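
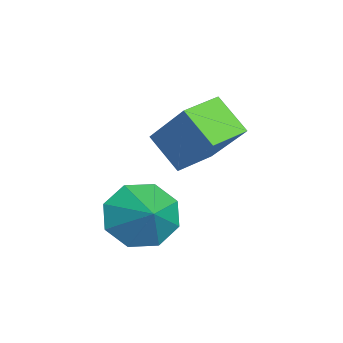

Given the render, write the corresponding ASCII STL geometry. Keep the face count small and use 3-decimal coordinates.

solid 
facet normal -0.800 -0.253 -0.544
outer loop
vertex 2.884 -0.668 0.873
vertex 2.23 -0.321 1.673
vertex 2.683 0.138 0.794
endloop
endfacet
facet normal 0.919 0.196 -0.343
outer loop
vertex 2.884 -0.668 0.873
vertex 2.683 0.138 0.794
vertex 3.31 0.021 2.407
endloop
endfacet
facet normal -0.799 -0.254 -0.545
outer loop
vertex 2.683 0.138 0.794
vertex 2.23 -0.321 1.673
vertex 2.216 0.675 1.229
endloop
endfacet
facet normal 0.653 0.730 -0.201
outer loop
vertex 2.683 0.138 0.794
vertex 2.216 0.675 1.229
vertex 3.31 0.021 2.407
endloop
endfacet
facet normal -0.800 -0.253 -0.543
outer loop
vertex 2.216 0.675 1.229
vertex 2.23 -0.321 1.673
vertex 1.758 0.629 1.925
endloop
endfacet
facet normal 0.285 0.926 0.249
outer loop
vertex 2.216 0.675 1.229
vertex 1.758 0.629 1.925
vertex 3.31 0.021 2.407
endloop
endfacet
facet normal -0.800 -0.253 -0.544
outer loop
vertex 1.758 0.629 1.925
vertex 2.23 -0.321 1.673
vertex 1.576 0.026 2.473
endloop
endfacet
facet normal 0.030 0.667 0.744
outer loop
vertex 1.758 0.629 1.925
vertex 1.576 0.026 2.473
vertex 3.31 0.021 2.407
endloop
endfacet
facet normal -0.800 -0.253 -0.544
outer loop
vertex 1.576 0.026 2.473
vertex 2.23 -0.321 1.673
vertex 1.777 -0.78 2.552
endloop
endfacet
facet normal 0.038 0.107 0.994
outer loop
vertex 1.576 0.026 2.473
vertex 1.777 -0.78 2.552
vertex 3.31 0.021 2.407
endloop
endfacet
facet normal -0.800 -0.253 -0.544
outer loop
vertex 1.777 -0.78 2.552
vertex 2.23 -0.321 1.673
vertex 2.244 -1.317 2.116
endloop
endfacet
facet normal 0.304 -0.427 0.852
outer loop
vertex 1.777 -0.78 2.552
vertex 2.244 -1.317 2.116
vertex 3.31 0.021 2.407
endloop
endfacet
facet normal -0.800 -0.253 -0.544
outer loop
vertex 2.244 -1.317 2.116
vertex 2.23 -0.321 1.673
vertex 2.702 -1.271 1.421
endloop
endfacet
facet normal 0.672 -0.623 0.401
outer loop
vertex 2.244 -1.317 2.116
vertex 2.702 -1.271 1.421
vertex 3.31 0.021 2.407
endloop
endfacet
facet normal -0.800 -0.253 -0.544
outer loop
vertex 2.702 -1.271 1.421
vertex 2.23 -0.321 1.673
vertex 2.884 -0.668 0.873
endloop
endfacet
facet normal 0.926 -0.365 -0.094
outer loop
vertex 2.702 -1.271 1.421
vertex 2.884 -0.668 0.873
vertex 3.31 0.021 2.407
endloop
endfacet
facet normal -0.521 -0.545 0.657
outer loop
vertex 0.774 0.793 4.841
vertex -0.144 1.727 4.887
vertex -0.25 -0.135 3.259
endloop
endfacet
facet normal 0.701 -0.713 -0.036
outer loop
vertex 0.484 0.633 2.333
vertex 0.774 0.793 4.841
vertex -0.25 -0.135 3.259
endloop
endfacet
facet normal -0.520 -0.545 0.657
outer loop
vertex -0.25 -0.135 3.259
vertex -0.144 1.727 4.887
vertex -1.168 0.798 3.306
endloop
endfacet
facet normal -0.488 -0.442 -0.753
outer loop
vertex -1.168 0.798 3.306
vertex 0.484 0.633 2.333
vertex -0.25 -0.135 3.259
endloop
endfacet
facet normal 0.487 0.442 0.753
outer loop
vertex 0.774 0.793 4.841
vertex 0.59 2.495 3.961
vertex -0.144 1.727 4.887
endloop
endfacet
facet normal 0.701 -0.712 -0.036
outer loop
vertex 1.508 1.562 3.914
vertex 0.774 0.793 4.841
vertex 0.484 0.633 2.333
endloop
endfacet
facet normal 0.488 0.442 0.753
outer loop
vertex 1.508 1.562 3.914
vertex 0.59 2.495 3.961
vertex 0.774 0.793 4.841
endloop
endfacet
facet normal -0.701 0.712 0.035
outer loop
vertex -0.144 1.727 4.887
vertex 0.59 2.495 3.961
vertex -1.168 0.798 3.306
endloop
endfacet
facet normal -0.488 -0.442 -0.753
outer loop
vertex -0.434 1.567 2.379
vertex 0.484 0.633 2.333
vertex -1.168 0.798 3.306
endloop
endfacet
facet normal -0.701 0.712 0.036
outer loop
vertex -1.168 0.798 3.306
vertex 0.59 2.495 3.961
vertex -0.434 1.567 2.379
endloop
endfacet
facet normal 0.521 0.544 -0.657
outer loop
vertex -0.434 1.567 2.379
vertex 1.508 1.562 3.914
vertex 0.484 0.633 2.333
endloop
endfacet
facet normal 0.521 0.545 -0.657
outer loop
vertex 0.59 2.495 3.961
vertex 1.508 1.562 3.914
vertex -0.434 1.567 2.379
endloop
endfacet

endsolid


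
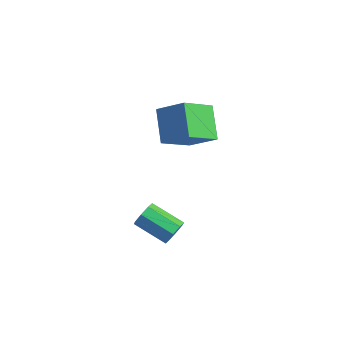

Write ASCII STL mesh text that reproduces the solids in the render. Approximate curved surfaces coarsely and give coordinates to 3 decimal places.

solid 
facet normal 0.807 0.408 -0.427
outer loop
vertex 0.081 0.247 -2.799
vertex -0.374 0.688 -3.237
vertex -0.045 0.763 -2.544
endloop
endfacet
facet normal 0.551 -0.258 0.794
outer loop
vertex 0.081 0.247 -2.799
vertex -0.045 0.763 -2.544
vertex -1.491 -0.549 -1.966
endloop
endfacet
facet normal 0.551 -0.257 0.794
outer loop
vertex -1.491 -0.549 -1.966
vertex -0.045 0.763 -2.544
vertex -1.618 -0.033 -1.711
endloop
endfacet
facet normal -0.806 -0.409 0.427
outer loop
vertex -1.491 -0.549 -1.966
vertex -1.618 -0.033 -1.711
vertex -1.946 -0.108 -2.403
endloop
endfacet
facet normal 0.807 0.409 -0.427
outer loop
vertex -0.045 0.763 -2.544
vertex -0.374 0.688 -3.237
vertex -0.364 1.235 -2.695
endloop
endfacet
facet normal 0.238 0.438 0.867
outer loop
vertex -0.045 0.763 -2.544
vertex -0.364 1.235 -2.695
vertex -1.618 -0.033 -1.711
endloop
endfacet
facet normal 0.238 0.438 0.867
outer loop
vertex -1.618 -0.033 -1.711
vertex -0.364 1.235 -2.695
vertex -1.937 0.439 -1.862
endloop
endfacet
facet normal -0.807 -0.409 0.427
outer loop
vertex -1.618 -0.033 -1.711
vertex -1.937 0.439 -1.862
vertex -1.946 -0.108 -2.403
endloop
endfacet
facet normal 0.807 0.408 -0.426
outer loop
vertex -0.364 1.235 -2.695
vertex -0.374 0.688 -3.237
vertex -0.688 1.387 -3.163
endloop
endfacet
facet normal -0.214 0.876 0.433
outer loop
vertex -0.364 1.235 -2.695
vertex -0.688 1.387 -3.163
vertex -1.937 0.439 -1.862
endloop
endfacet
facet normal -0.214 0.876 0.433
outer loop
vertex -1.937 0.439 -1.862
vertex -0.688 1.387 -3.163
vertex -2.261 0.591 -2.33
endloop
endfacet
facet normal -0.807 -0.408 0.426
outer loop
vertex -1.937 0.439 -1.862
vertex -2.261 0.591 -2.33
vertex -1.946 -0.108 -2.403
endloop
endfacet
facet normal 0.806 0.408 -0.428
outer loop
vertex -0.688 1.387 -3.163
vertex -0.374 0.688 -3.237
vertex -0.829 1.129 -3.674
endloop
endfacet
facet normal -0.541 0.801 -0.255
outer loop
vertex -0.688 1.387 -3.163
vertex -0.829 1.129 -3.674
vertex -2.261 0.591 -2.33
endloop
endfacet
facet normal -0.541 0.801 -0.256
outer loop
vertex -2.261 0.591 -2.33
vertex -0.829 1.129 -3.674
vertex -2.401 0.333 -2.841
endloop
endfacet
facet normal -0.807 -0.408 0.427
outer loop
vertex -2.261 0.591 -2.33
vertex -2.401 0.333 -2.841
vertex -1.946 -0.108 -2.403
endloop
endfacet
facet normal 0.806 0.409 -0.427
outer loop
vertex -0.829 1.129 -3.674
vertex -0.374 0.688 -3.237
vertex -0.702 0.613 -3.929
endloop
endfacet
facet normal -0.551 0.257 -0.794
outer loop
vertex -0.829 1.129 -3.674
vertex -0.702 0.613 -3.929
vertex -2.401 0.333 -2.841
endloop
endfacet
facet normal -0.551 0.258 -0.794
outer loop
vertex -2.401 0.333 -2.841
vertex -0.702 0.613 -3.929
vertex -2.275 -0.183 -3.096
endloop
endfacet
facet normal -0.807 -0.408 0.427
outer loop
vertex -2.401 0.333 -2.841
vertex -2.275 -0.183 -3.096
vertex -1.946 -0.108 -2.403
endloop
endfacet
facet normal 0.807 0.409 -0.427
outer loop
vertex -0.702 0.613 -3.929
vertex -0.374 0.688 -3.237
vertex -0.383 0.141 -3.778
endloop
endfacet
facet normal -0.238 -0.438 -0.867
outer loop
vertex -0.702 0.613 -3.929
vertex -0.383 0.141 -3.778
vertex -2.275 -0.183 -3.096
endloop
endfacet
facet normal -0.238 -0.438 -0.867
outer loop
vertex -2.275 -0.183 -3.096
vertex -0.383 0.141 -3.778
vertex -1.956 -0.655 -2.945
endloop
endfacet
facet normal -0.807 -0.409 0.427
outer loop
vertex -2.275 -0.183 -3.096
vertex -1.956 -0.655 -2.945
vertex -1.946 -0.108 -2.403
endloop
endfacet
facet normal 0.807 0.408 -0.426
outer loop
vertex -0.383 0.141 -3.778
vertex -0.374 0.688 -3.237
vertex -0.059 -0.011 -3.31
endloop
endfacet
facet normal 0.214 -0.876 -0.433
outer loop
vertex -0.383 0.141 -3.778
vertex -0.059 -0.011 -3.31
vertex -1.956 -0.655 -2.945
endloop
endfacet
facet normal 0.214 -0.876 -0.433
outer loop
vertex -1.956 -0.655 -2.945
vertex -0.059 -0.011 -3.31
vertex -1.632 -0.807 -2.477
endloop
endfacet
facet normal -0.807 -0.408 0.426
outer loop
vertex -1.956 -0.655 -2.945
vertex -1.632 -0.807 -2.477
vertex -1.946 -0.108 -2.403
endloop
endfacet
facet normal 0.807 0.408 -0.427
outer loop
vertex -0.059 -0.011 -3.31
vertex -0.374 0.688 -3.237
vertex 0.081 0.247 -2.799
endloop
endfacet
facet normal 0.541 -0.801 0.256
outer loop
vertex -0.059 -0.011 -3.31
vertex 0.081 0.247 -2.799
vertex -1.632 -0.807 -2.477
endloop
endfacet
facet normal 0.541 -0.801 0.255
outer loop
vertex -1.632 -0.807 -2.477
vertex 0.081 0.247 -2.799
vertex -1.491 -0.549 -1.966
endloop
endfacet
facet normal -0.806 -0.408 0.428
outer loop
vertex -1.632 -0.807 -2.477
vertex -1.491 -0.549 -1.966
vertex -1.946 -0.108 -2.403
endloop
endfacet
facet normal -0.752 -0.384 -0.536
outer loop
vertex -3.837 2.062 3.379
vertex -4.013 3.938 2.283
vertex -2.463 1.359 1.955
endloop
endfacet
facet normal 0.081 -0.861 0.503
outer loop
vertex -1.087 2.062 2.937
vertex -3.837 2.062 3.379
vertex -2.463 1.359 1.955
endloop
endfacet
facet normal -0.752 -0.384 -0.536
outer loop
vertex -2.463 1.359 1.955
vertex -4.013 3.938 2.283
vertex -2.639 3.236 0.859
endloop
endfacet
facet normal 0.655 -0.334 -0.678
outer loop
vertex -2.639 3.236 0.859
vertex -1.087 2.062 2.937
vertex -2.463 1.359 1.955
endloop
endfacet
facet normal -0.655 0.335 0.678
outer loop
vertex -3.837 2.062 3.379
vertex -2.637 4.641 3.265
vertex -4.013 3.938 2.283
endloop
endfacet
facet normal 0.081 -0.861 0.502
outer loop
vertex -2.461 2.764 4.361
vertex -3.837 2.062 3.379
vertex -1.087 2.062 2.937
endloop
endfacet
facet normal -0.655 0.335 0.678
outer loop
vertex -2.461 2.764 4.361
vertex -2.637 4.641 3.265
vertex -3.837 2.062 3.379
endloop
endfacet
facet normal -0.081 0.861 -0.503
outer loop
vertex -4.013 3.938 2.283
vertex -2.637 4.641 3.265
vertex -2.639 3.236 0.859
endloop
endfacet
facet normal 0.655 -0.335 -0.678
outer loop
vertex -1.263 3.938 1.841
vertex -1.087 2.062 2.937
vertex -2.639 3.236 0.859
endloop
endfacet
facet normal -0.080 0.861 -0.503
outer loop
vertex -2.639 3.236 0.859
vertex -2.637 4.641 3.265
vertex -1.263 3.938 1.841
endloop
endfacet
facet normal 0.752 0.384 0.536
outer loop
vertex -1.263 3.938 1.841
vertex -2.461 2.764 4.361
vertex -1.087 2.062 2.937
endloop
endfacet
facet normal 0.752 0.384 0.536
outer loop
vertex -2.637 4.641 3.265
vertex -2.461 2.764 4.361
vertex -1.263 3.938 1.841
endloop
endfacet

endsolid


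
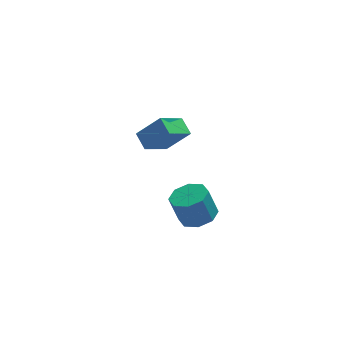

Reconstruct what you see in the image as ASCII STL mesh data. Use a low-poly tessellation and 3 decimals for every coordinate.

solid 
facet normal -0.666 0.156 -0.730
outer loop
vertex -2.802 3.151 1.855
vertex -1.454 4.121 0.832
vertex -2.47 2.144 1.337
endloop
endfacet
facet normal -0.691 -0.497 0.524
outer loop
vertex -1.166 1.839 2.768
vertex -2.802 3.151 1.855
vertex -2.47 2.144 1.337
endloop
endfacet
facet normal -0.666 0.156 -0.730
outer loop
vertex -2.47 2.144 1.337
vertex -1.454 4.121 0.832
vertex -1.123 3.114 0.315
endloop
endfacet
facet normal 0.282 -0.853 -0.439
outer loop
vertex -1.123 3.114 0.315
vertex -1.166 1.839 2.768
vertex -2.47 2.144 1.337
endloop
endfacet
facet normal -0.281 0.854 0.438
outer loop
vertex -2.802 3.151 1.855
vertex -0.15 3.816 2.263
vertex -1.454 4.121 0.832
endloop
endfacet
facet normal -0.691 -0.497 0.525
outer loop
vertex -1.497 2.846 3.285
vertex -2.802 3.151 1.855
vertex -1.166 1.839 2.768
endloop
endfacet
facet normal -0.281 0.853 0.439
outer loop
vertex -1.497 2.846 3.285
vertex -0.15 3.816 2.263
vertex -2.802 3.151 1.855
endloop
endfacet
facet normal 0.692 0.497 -0.524
outer loop
vertex -1.454 4.121 0.832
vertex -0.15 3.816 2.263
vertex -1.123 3.114 0.315
endloop
endfacet
facet normal 0.281 -0.853 -0.439
outer loop
vertex 0.182 2.809 1.745
vertex -1.166 1.839 2.768
vertex -1.123 3.114 0.315
endloop
endfacet
facet normal 0.691 0.498 -0.524
outer loop
vertex -1.123 3.114 0.315
vertex -0.15 3.816 2.263
vertex 0.182 2.809 1.745
endloop
endfacet
facet normal 0.666 -0.156 0.730
outer loop
vertex 0.182 2.809 1.745
vertex -1.497 2.846 3.285
vertex -1.166 1.839 2.768
endloop
endfacet
facet normal 0.666 -0.156 0.730
outer loop
vertex -0.15 3.816 2.263
vertex -1.497 2.846 3.285
vertex 0.182 2.809 1.745
endloop
endfacet
facet normal 0.295 -0.096 -0.951
outer loop
vertex 0.094 -4.616 0.949
vertex -0.498 -3.742 0.677
vertex 0.527 -3.906 1.012
endloop
endfacet
facet normal 0.802 -0.516 0.301
outer loop
vertex 0.094 -4.616 0.949
vertex 0.527 -3.906 1.012
vertex -0.411 -4.452 2.575
endloop
endfacet
facet normal 0.802 -0.516 0.301
outer loop
vertex -0.411 -4.452 2.575
vertex 0.527 -3.906 1.012
vertex 0.022 -3.742 2.637
endloop
endfacet
facet normal -0.295 0.097 0.951
outer loop
vertex -0.411 -4.452 2.575
vertex 0.022 -3.742 2.637
vertex -1.002 -3.578 2.303
endloop
endfacet
facet normal 0.295 -0.096 -0.951
outer loop
vertex 0.527 -3.906 1.012
vertex -0.498 -3.742 0.677
vertex 0.36 -3.099 0.879
endloop
endfacet
facet normal 0.934 0.237 0.266
outer loop
vertex 0.527 -3.906 1.012
vertex 0.36 -3.099 0.879
vertex 0.022 -3.742 2.637
endloop
endfacet
facet normal 0.934 0.238 0.266
outer loop
vertex 0.022 -3.742 2.637
vertex 0.36 -3.099 0.879
vertex -0.145 -2.936 2.504
endloop
endfacet
facet normal -0.295 0.096 0.951
outer loop
vertex 0.022 -3.742 2.637
vertex -0.145 -2.936 2.504
vertex -1.002 -3.578 2.303
endloop
endfacet
facet normal 0.296 -0.096 -0.950
outer loop
vertex 0.36 -3.099 0.879
vertex -0.498 -3.742 0.677
vertex -0.31 -2.669 0.627
endloop
endfacet
facet normal 0.518 0.852 0.076
outer loop
vertex 0.36 -3.099 0.879
vertex -0.31 -2.669 0.627
vertex -0.145 -2.936 2.504
endloop
endfacet
facet normal 0.518 0.852 0.076
outer loop
vertex -0.145 -2.936 2.504
vertex -0.31 -2.669 0.627
vertex -0.815 -2.506 2.253
endloop
endfacet
facet normal -0.295 0.096 0.951
outer loop
vertex -0.145 -2.936 2.504
vertex -0.815 -2.506 2.253
vertex -1.002 -3.578 2.303
endloop
endfacet
facet normal 0.295 -0.096 -0.951
outer loop
vertex -0.31 -2.669 0.627
vertex -0.498 -3.742 0.677
vertex -1.089 -2.868 0.405
endloop
endfacet
facet normal -0.201 0.966 -0.159
outer loop
vertex -0.31 -2.669 0.627
vertex -1.089 -2.868 0.405
vertex -0.815 -2.506 2.253
endloop
endfacet
facet normal -0.200 0.967 -0.160
outer loop
vertex -0.815 -2.506 2.253
vertex -1.089 -2.868 0.405
vertex -1.594 -2.704 2.031
endloop
endfacet
facet normal -0.295 0.096 0.951
outer loop
vertex -0.815 -2.506 2.253
vertex -1.594 -2.704 2.031
vertex -1.002 -3.578 2.303
endloop
endfacet
facet normal 0.295 -0.097 -0.951
outer loop
vertex -1.089 -2.868 0.405
vertex -0.498 -3.742 0.677
vertex -1.522 -3.578 0.343
endloop
endfacet
facet normal -0.802 0.516 -0.301
outer loop
vertex -1.089 -2.868 0.405
vertex -1.522 -3.578 0.343
vertex -1.594 -2.704 2.031
endloop
endfacet
facet normal -0.802 0.516 -0.301
outer loop
vertex -1.594 -2.704 2.031
vertex -1.522 -3.578 0.343
vertex -2.027 -3.414 1.968
endloop
endfacet
facet normal -0.295 0.096 0.951
outer loop
vertex -1.594 -2.704 2.031
vertex -2.027 -3.414 1.968
vertex -1.002 -3.578 2.303
endloop
endfacet
facet normal 0.295 -0.096 -0.951
outer loop
vertex -1.522 -3.578 0.343
vertex -0.498 -3.742 0.677
vertex -1.355 -4.384 0.476
endloop
endfacet
facet normal -0.934 -0.238 -0.266
outer loop
vertex -1.522 -3.578 0.343
vertex -1.355 -4.384 0.476
vertex -2.027 -3.414 1.968
endloop
endfacet
facet normal -0.934 -0.237 -0.267
outer loop
vertex -2.027 -3.414 1.968
vertex -1.355 -4.384 0.476
vertex -1.86 -4.221 2.101
endloop
endfacet
facet normal -0.295 0.096 0.951
outer loop
vertex -2.027 -3.414 1.968
vertex -1.86 -4.221 2.101
vertex -1.002 -3.578 2.303
endloop
endfacet
facet normal 0.295 -0.096 -0.951
outer loop
vertex -1.355 -4.384 0.476
vertex -0.498 -3.742 0.677
vertex -0.685 -4.814 0.727
endloop
endfacet
facet normal -0.518 -0.852 -0.076
outer loop
vertex -1.355 -4.384 0.476
vertex -0.685 -4.814 0.727
vertex -1.86 -4.221 2.101
endloop
endfacet
facet normal -0.518 -0.852 -0.076
outer loop
vertex -1.86 -4.221 2.101
vertex -0.685 -4.814 0.727
vertex -1.19 -4.651 2.353
endloop
endfacet
facet normal -0.296 0.096 0.950
outer loop
vertex -1.86 -4.221 2.101
vertex -1.19 -4.651 2.353
vertex -1.002 -3.578 2.303
endloop
endfacet
facet normal 0.295 -0.096 -0.951
outer loop
vertex -0.685 -4.814 0.727
vertex -0.498 -3.742 0.677
vertex 0.094 -4.616 0.949
endloop
endfacet
facet normal 0.200 -0.967 0.159
outer loop
vertex -0.685 -4.814 0.727
vertex 0.094 -4.616 0.949
vertex -1.19 -4.651 2.353
endloop
endfacet
facet normal 0.201 -0.966 0.160
outer loop
vertex -1.19 -4.651 2.353
vertex 0.094 -4.616 0.949
vertex -0.411 -4.452 2.575
endloop
endfacet
facet normal -0.295 0.096 0.951
outer loop
vertex -1.19 -4.651 2.353
vertex -0.411 -4.452 2.575
vertex -1.002 -3.578 2.303
endloop
endfacet

endsolid


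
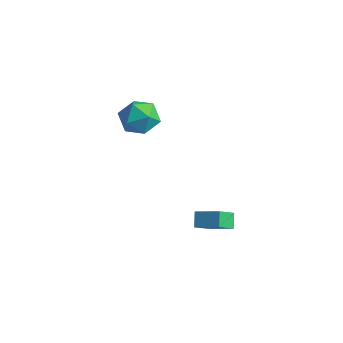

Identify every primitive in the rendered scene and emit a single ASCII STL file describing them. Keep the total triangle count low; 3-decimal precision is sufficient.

solid 
facet normal -0.867 -0.328 -0.375
outer loop
vertex 2.113 0.463 -0.504
vertex 1.705 0.891 0.065
vertex 2.073 1.432 -1.261
endloop
endfacet
facet normal 0.497 -0.521 -0.694
outer loop
vertex 3.175 1.849 -0.785
vertex 2.113 0.463 -0.504
vertex 2.073 1.432 -1.261
endloop
endfacet
facet normal -0.868 -0.327 -0.374
outer loop
vertex 2.073 1.432 -1.261
vertex 1.705 0.891 0.065
vertex 1.666 1.86 -0.692
endloop
endfacet
facet normal -0.032 0.788 -0.615
outer loop
vertex 1.666 1.86 -0.692
vertex 3.175 1.849 -0.785
vertex 2.073 1.432 -1.261
endloop
endfacet
facet normal 0.032 -0.788 0.615
outer loop
vertex 2.113 0.463 -0.504
vertex 2.807 1.308 0.541
vertex 1.705 0.891 0.065
endloop
endfacet
facet normal 0.497 -0.522 -0.693
outer loop
vertex 3.214 0.88 -0.028
vertex 2.113 0.463 -0.504
vertex 3.175 1.849 -0.785
endloop
endfacet
facet normal 0.032 -0.788 0.615
outer loop
vertex 3.214 0.88 -0.028
vertex 2.807 1.308 0.541
vertex 2.113 0.463 -0.504
endloop
endfacet
facet normal -0.497 0.522 0.693
outer loop
vertex 1.705 0.891 0.065
vertex 2.807 1.308 0.541
vertex 1.666 1.86 -0.692
endloop
endfacet
facet normal -0.032 0.788 -0.615
outer loop
vertex 2.767 2.277 -0.216
vertex 3.175 1.849 -0.785
vertex 1.666 1.86 -0.692
endloop
endfacet
facet normal -0.497 0.521 0.694
outer loop
vertex 1.666 1.86 -0.692
vertex 2.807 1.308 0.541
vertex 2.767 2.277 -0.216
endloop
endfacet
facet normal 0.867 0.328 0.375
outer loop
vertex 2.767 2.277 -0.216
vertex 3.214 0.88 -0.028
vertex 3.175 1.849 -0.785
endloop
endfacet
facet normal 0.868 0.328 0.374
outer loop
vertex 2.807 1.308 0.541
vertex 3.214 0.88 -0.028
vertex 2.767 2.277 -0.216
endloop
endfacet
facet normal -0.727 -0.183 0.662
outer loop
vertex -4.281 2.841 3.079
vertex -4.267 1.813 2.811
vertex -3.642 2.167 3.594
endloop
endfacet
facet normal -0.321 0.364 0.874
outer loop
vertex -4.281 2.841 3.079
vertex -3.642 2.167 3.594
vertex -3.289 3.131 3.322
endloop
endfacet
facet normal -0.342 0.866 0.365
outer loop
vertex -4.281 2.841 3.079
vertex -3.289 3.131 3.322
vertex -3.694 3.372 2.37
endloop
endfacet
facet normal -0.762 0.628 -0.160
outer loop
vertex -4.281 2.841 3.079
vertex -3.694 3.372 2.37
vertex -4.299 2.558 2.055
endloop
endfacet
facet normal -1.000 -0.020 0.023
outer loop
vertex -4.281 2.841 3.079
vertex -4.299 2.558 2.055
vertex -4.267 1.813 2.811
endloop
endfacet
facet normal 0.352 0.133 0.927
outer loop
vertex -3.289 3.131 3.322
vertex -3.642 2.167 3.594
vertex -2.661 2.282 3.205
endloop
endfacet
facet normal -0.305 -0.752 0.584
outer loop
vertex -3.642 2.167 3.594
vertex -4.267 1.813 2.811
vertex -3.266 1.468 2.89
endloop
endfacet
facet normal -0.746 -0.490 -0.451
outer loop
vertex -4.267 1.813 2.811
vertex -4.299 2.558 2.055
vertex -3.671 1.709 1.938
endloop
endfacet
facet normal -0.362 0.558 -0.747
outer loop
vertex -4.299 2.558 2.055
vertex -3.694 3.372 2.37
vertex -3.318 2.673 1.666
endloop
endfacet
facet normal 0.317 0.943 0.104
outer loop
vertex -3.694 3.372 2.37
vertex -3.289 3.131 3.322
vertex -2.693 3.027 2.449
endloop
endfacet
facet normal 0.762 -0.628 0.160
outer loop
vertex -2.679 1.999 2.181
vertex -2.661 2.282 3.205
vertex -3.266 1.468 2.89
endloop
endfacet
facet normal 0.342 -0.866 -0.365
outer loop
vertex -2.679 1.999 2.181
vertex -3.266 1.468 2.89
vertex -3.671 1.709 1.938
endloop
endfacet
facet normal 0.321 -0.364 -0.874
outer loop
vertex -2.679 1.999 2.181
vertex -3.671 1.709 1.938
vertex -3.318 2.673 1.666
endloop
endfacet
facet normal 0.727 0.183 -0.662
outer loop
vertex -2.679 1.999 2.181
vertex -3.318 2.673 1.666
vertex -2.693 3.027 2.449
endloop
endfacet
facet normal 1.000 0.020 -0.023
outer loop
vertex -2.679 1.999 2.181
vertex -2.693 3.027 2.449
vertex -2.661 2.282 3.205
endloop
endfacet
facet normal 0.362 -0.558 0.747
outer loop
vertex -3.266 1.468 2.89
vertex -2.661 2.282 3.205
vertex -3.642 2.167 3.594
endloop
endfacet
facet normal -0.317 -0.943 -0.104
outer loop
vertex -3.671 1.709 1.938
vertex -3.266 1.468 2.89
vertex -4.267 1.813 2.811
endloop
endfacet
facet normal -0.352 -0.133 -0.927
outer loop
vertex -3.318 2.673 1.666
vertex -3.671 1.709 1.938
vertex -4.299 2.558 2.055
endloop
endfacet
facet normal 0.305 0.752 -0.584
outer loop
vertex -2.693 3.027 2.449
vertex -3.318 2.673 1.666
vertex -3.694 3.372 2.37
endloop
endfacet
facet normal 0.746 0.490 0.451
outer loop
vertex -2.661 2.282 3.205
vertex -2.693 3.027 2.449
vertex -3.289 3.131 3.322
endloop
endfacet

endsolid


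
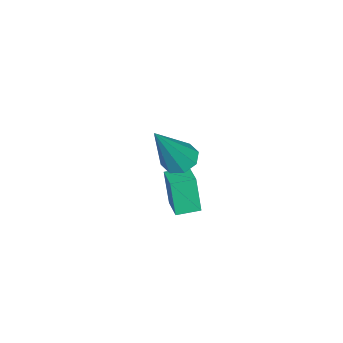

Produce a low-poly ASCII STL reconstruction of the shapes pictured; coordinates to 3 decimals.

solid 
facet normal -0.518 0.119 -0.847
outer loop
vertex 3.856 -2.728 -0.984
vertex 3.324 -2.673 -0.651
vertex 3.761 -2.272 -0.862
endloop
endfacet
facet normal 0.939 0.257 -0.229
outer loop
vertex 3.856 -2.728 -0.984
vertex 3.761 -2.272 -0.862
vertex 4.436 -2.927 1.171
endloop
endfacet
facet normal -0.517 0.118 -0.848
outer loop
vertex 3.761 -2.272 -0.862
vertex 3.324 -2.673 -0.651
vertex 3.41 -2.05 -0.617
endloop
endfacet
facet normal 0.570 0.818 0.075
outer loop
vertex 3.761 -2.272 -0.862
vertex 3.41 -2.05 -0.617
vertex 4.436 -2.927 1.171
endloop
endfacet
facet normal -0.517 0.118 -0.848
outer loop
vertex 3.41 -2.05 -0.617
vertex 3.324 -2.673 -0.651
vertex 3.008 -2.194 -0.392
endloop
endfacet
facet normal -0.056 0.883 0.465
outer loop
vertex 3.41 -2.05 -0.617
vertex 3.008 -2.194 -0.392
vertex 4.436 -2.927 1.171
endloop
endfacet
facet normal -0.517 0.117 -0.848
outer loop
vertex 3.008 -2.194 -0.392
vertex 3.324 -2.673 -0.651
vertex 2.792 -2.618 -0.319
endloop
endfacet
facet normal -0.568 0.412 0.712
outer loop
vertex 3.008 -2.194 -0.392
vertex 2.792 -2.618 -0.319
vertex 4.436 -2.927 1.171
endloop
endfacet
facet normal -0.517 0.117 -0.848
outer loop
vertex 2.792 -2.618 -0.319
vertex 3.324 -2.673 -0.651
vertex 2.887 -3.075 -0.44
endloop
endfacet
facet normal -0.669 -0.317 0.672
outer loop
vertex 2.792 -2.618 -0.319
vertex 2.887 -3.075 -0.44
vertex 4.436 -2.927 1.171
endloop
endfacet
facet normal -0.517 0.117 -0.848
outer loop
vertex 2.887 -3.075 -0.44
vertex 3.324 -2.673 -0.651
vertex 3.238 -3.297 -0.685
endloop
endfacet
facet normal -0.299 -0.880 0.369
outer loop
vertex 2.887 -3.075 -0.44
vertex 3.238 -3.297 -0.685
vertex 4.436 -2.927 1.171
endloop
endfacet
facet normal -0.518 0.118 -0.847
outer loop
vertex 3.238 -3.297 -0.685
vertex 3.324 -2.673 -0.651
vertex 3.64 -3.153 -0.911
endloop
endfacet
facet normal 0.326 -0.945 -0.022
outer loop
vertex 3.238 -3.297 -0.685
vertex 3.64 -3.153 -0.911
vertex 4.436 -2.927 1.171
endloop
endfacet
facet normal -0.518 0.118 -0.847
outer loop
vertex 3.64 -3.153 -0.911
vertex 3.324 -2.673 -0.651
vertex 3.856 -2.728 -0.984
endloop
endfacet
facet normal 0.839 -0.473 -0.269
outer loop
vertex 3.64 -3.153 -0.911
vertex 3.856 -2.728 -0.984
vertex 4.436 -2.927 1.171
endloop
endfacet
facet normal -0.736 -0.654 -0.177
outer loop
vertex 2.134 -3.903 -2.613
vertex 1.576 -3.294 -2.544
vertex 2.239 -3.654 -3.966
endloop
endfacet
facet normal 0.674 -0.734 -0.083
outer loop
vertex 2.944 -3.026 -3.796
vertex 2.134 -3.903 -2.613
vertex 2.239 -3.654 -3.966
endloop
endfacet
facet normal -0.735 -0.654 -0.177
outer loop
vertex 2.239 -3.654 -3.966
vertex 1.576 -3.294 -2.544
vertex 1.68 -3.044 -3.897
endloop
endfacet
facet normal 0.076 0.180 -0.981
outer loop
vertex 1.68 -3.044 -3.897
vertex 2.944 -3.026 -3.796
vertex 2.239 -3.654 -3.966
endloop
endfacet
facet normal -0.076 -0.180 0.981
outer loop
vertex 2.134 -3.903 -2.613
vertex 2.281 -2.666 -2.374
vertex 1.576 -3.294 -2.544
endloop
endfacet
facet normal 0.673 -0.735 -0.084
outer loop
vertex 2.84 -3.276 -2.443
vertex 2.134 -3.903 -2.613
vertex 2.944 -3.026 -3.796
endloop
endfacet
facet normal -0.076 -0.180 0.981
outer loop
vertex 2.84 -3.276 -2.443
vertex 2.281 -2.666 -2.374
vertex 2.134 -3.903 -2.613
endloop
endfacet
facet normal -0.674 0.734 0.084
outer loop
vertex 1.576 -3.294 -2.544
vertex 2.281 -2.666 -2.374
vertex 1.68 -3.044 -3.897
endloop
endfacet
facet normal 0.076 0.181 -0.981
outer loop
vertex 2.386 -2.417 -3.727
vertex 2.944 -3.026 -3.796
vertex 1.68 -3.044 -3.897
endloop
endfacet
facet normal -0.673 0.735 0.083
outer loop
vertex 1.68 -3.044 -3.897
vertex 2.281 -2.666 -2.374
vertex 2.386 -2.417 -3.727
endloop
endfacet
facet normal 0.736 0.654 0.177
outer loop
vertex 2.386 -2.417 -3.727
vertex 2.84 -3.276 -2.443
vertex 2.944 -3.026 -3.796
endloop
endfacet
facet normal 0.735 0.654 0.177
outer loop
vertex 2.281 -2.666 -2.374
vertex 2.84 -3.276 -2.443
vertex 2.386 -2.417 -3.727
endloop
endfacet

endsolid


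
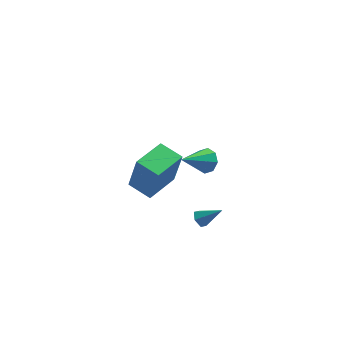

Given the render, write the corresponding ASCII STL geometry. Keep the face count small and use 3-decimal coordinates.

solid 
facet normal 0.716 0.424 -0.555
outer loop
vertex -0.039 -1.121 3.524
vertex -0.466 -1.125 2.97
vertex -0.332 -0.674 3.488
endloop
endfacet
facet normal 0.162 0.184 0.970
outer loop
vertex -0.039 -1.121 3.524
vertex -0.332 -0.674 3.488
vertex -1.734 -1.875 3.95
endloop
endfacet
facet normal 0.716 0.424 -0.555
outer loop
vertex -0.332 -0.674 3.488
vertex -0.466 -1.125 2.97
vertex -0.704 -0.491 3.148
endloop
endfacet
facet normal -0.321 0.642 0.696
outer loop
vertex -0.332 -0.674 3.488
vertex -0.704 -0.491 3.148
vertex -1.734 -1.875 3.95
endloop
endfacet
facet normal 0.717 0.424 -0.553
outer loop
vertex -0.704 -0.491 3.148
vertex -0.466 -1.125 2.97
vertex -0.936 -0.679 2.703
endloop
endfacet
facet normal -0.759 0.638 0.126
outer loop
vertex -0.704 -0.491 3.148
vertex -0.936 -0.679 2.703
vertex -1.734 -1.875 3.95
endloop
endfacet
facet normal 0.717 0.424 -0.554
outer loop
vertex -0.936 -0.679 2.703
vertex -0.466 -1.125 2.97
vertex -0.893 -1.128 2.415
endloop
endfacet
facet normal -0.897 0.175 -0.406
outer loop
vertex -0.936 -0.679 2.703
vertex -0.893 -1.128 2.415
vertex -1.734 -1.875 3.95
endloop
endfacet
facet normal 0.716 0.425 -0.553
outer loop
vertex -0.893 -1.128 2.415
vertex -0.466 -1.125 2.97
vertex -0.6 -1.575 2.451
endloop
endfacet
facet normal -0.653 -0.476 -0.589
outer loop
vertex -0.893 -1.128 2.415
vertex -0.6 -1.575 2.451
vertex -1.734 -1.875 3.95
endloop
endfacet
facet normal 0.717 0.425 -0.553
outer loop
vertex -0.6 -1.575 2.451
vertex -0.466 -1.125 2.97
vertex -0.229 -1.758 2.791
endloop
endfacet
facet normal -0.171 -0.933 -0.316
outer loop
vertex -0.6 -1.575 2.451
vertex -0.229 -1.758 2.791
vertex -1.734 -1.875 3.95
endloop
endfacet
facet normal 0.716 0.425 -0.554
outer loop
vertex -0.229 -1.758 2.791
vertex -0.466 -1.125 2.97
vertex 0.004 -1.57 3.236
endloop
endfacet
facet normal 0.267 -0.930 0.253
outer loop
vertex -0.229 -1.758 2.791
vertex 0.004 -1.57 3.236
vertex -1.734 -1.875 3.95
endloop
endfacet
facet normal 0.716 0.424 -0.555
outer loop
vertex 0.004 -1.57 3.236
vertex -0.466 -1.125 2.97
vertex -0.039 -1.121 3.524
endloop
endfacet
facet normal 0.405 -0.466 0.787
outer loop
vertex 0.004 -1.57 3.236
vertex -0.039 -1.121 3.524
vertex -1.734 -1.875 3.95
endloop
endfacet
facet normal -0.764 0.189 -0.617
outer loop
vertex -0.164 0.684 -4.158
vertex -0.443 0.879 -3.753
vertex -0.133 1.199 -4.039
endloop
endfacet
facet normal 0.852 0.069 -0.519
outer loop
vertex -0.164 0.684 -4.158
vertex -0.133 1.199 -4.039
vertex 0.603 0.621 -2.907
endloop
endfacet
facet normal -0.764 0.188 -0.617
outer loop
vertex -0.133 1.199 -4.039
vertex -0.443 0.879 -3.753
vertex -0.413 1.394 -3.633
endloop
endfacet
facet normal 0.594 0.804 0.024
outer loop
vertex -0.133 1.199 -4.039
vertex -0.413 1.394 -3.633
vertex 0.603 0.621 -2.907
endloop
endfacet
facet normal -0.764 0.188 -0.617
outer loop
vertex -0.413 1.394 -3.633
vertex -0.443 0.879 -3.753
vertex -0.723 1.074 -3.347
endloop
endfacet
facet normal -0.015 0.674 0.738
outer loop
vertex -0.413 1.394 -3.633
vertex -0.723 1.074 -3.347
vertex 0.603 0.621 -2.907
endloop
endfacet
facet normal -0.764 0.188 -0.617
outer loop
vertex -0.723 1.074 -3.347
vertex -0.443 0.879 -3.753
vertex -0.754 0.558 -3.466
endloop
endfacet
facet normal -0.367 -0.188 0.911
outer loop
vertex -0.723 1.074 -3.347
vertex -0.754 0.558 -3.466
vertex 0.603 0.621 -2.907
endloop
endfacet
facet normal -0.764 0.188 -0.617
outer loop
vertex -0.754 0.558 -3.466
vertex -0.443 0.879 -3.753
vertex -0.474 0.363 -3.872
endloop
endfacet
facet normal -0.109 -0.923 0.368
outer loop
vertex -0.754 0.558 -3.466
vertex -0.474 0.363 -3.872
vertex 0.603 0.621 -2.907
endloop
endfacet
facet normal -0.764 0.188 -0.617
outer loop
vertex -0.474 0.363 -3.872
vertex -0.443 0.879 -3.753
vertex -0.164 0.684 -4.158
endloop
endfacet
facet normal 0.501 -0.793 -0.347
outer loop
vertex -0.474 0.363 -3.872
vertex -0.164 0.684 -4.158
vertex 0.603 0.621 -2.907
endloop
endfacet
facet normal -0.704 0.677 0.216
outer loop
vertex -3.291 3.382 -1.235
vertex -1.917 4.834 -1.307
vertex -3.681 3.647 -3.332
endloop
endfacet
facet normal -0.687 -0.726 0.036
outer loop
vertex -2.703 2.706 -3.633
vertex -3.291 3.382 -1.235
vertex -3.681 3.647 -3.332
endloop
endfacet
facet normal -0.704 0.677 0.216
outer loop
vertex -3.681 3.647 -3.332
vertex -1.917 4.834 -1.307
vertex -2.307 5.099 -3.405
endloop
endfacet
facet normal -0.182 0.123 -0.976
outer loop
vertex -2.307 5.099 -3.405
vertex -2.703 2.706 -3.633
vertex -3.681 3.647 -3.332
endloop
endfacet
facet normal 0.182 -0.123 0.976
outer loop
vertex -3.291 3.382 -1.235
vertex -0.939 3.893 -1.608
vertex -1.917 4.834 -1.307
endloop
endfacet
facet normal -0.687 -0.726 0.036
outer loop
vertex -2.313 2.441 -1.535
vertex -3.291 3.382 -1.235
vertex -2.703 2.706 -3.633
endloop
endfacet
facet normal 0.181 -0.123 0.976
outer loop
vertex -2.313 2.441 -1.535
vertex -0.939 3.893 -1.608
vertex -3.291 3.382 -1.235
endloop
endfacet
facet normal 0.687 0.726 -0.036
outer loop
vertex -1.917 4.834 -1.307
vertex -0.939 3.893 -1.608
vertex -2.307 5.099 -3.405
endloop
endfacet
facet normal -0.181 0.123 -0.976
outer loop
vertex -1.329 4.158 -3.705
vertex -2.703 2.706 -3.633
vertex -2.307 5.099 -3.405
endloop
endfacet
facet normal 0.687 0.726 -0.036
outer loop
vertex -2.307 5.099 -3.405
vertex -0.939 3.893 -1.608
vertex -1.329 4.158 -3.705
endloop
endfacet
facet normal 0.704 -0.677 -0.216
outer loop
vertex -1.329 4.158 -3.705
vertex -2.313 2.441 -1.535
vertex -2.703 2.706 -3.633
endloop
endfacet
facet normal 0.704 -0.677 -0.216
outer loop
vertex -0.939 3.893 -1.608
vertex -2.313 2.441 -1.535
vertex -1.329 4.158 -3.705
endloop
endfacet

endsolid


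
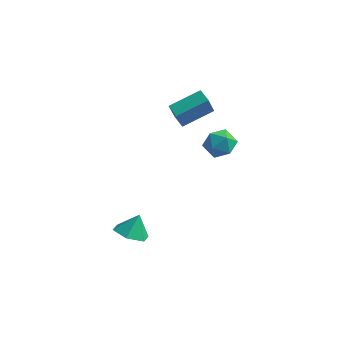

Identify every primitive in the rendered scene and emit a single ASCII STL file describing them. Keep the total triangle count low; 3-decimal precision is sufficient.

solid 
facet normal 0.410 0.885 0.220
outer loop
vertex 2.934 4.162 -1.871
vertex 2.916 3.934 -0.92
vertex 3.698 3.707 -1.462
endloop
endfacet
facet normal 0.620 0.660 -0.424
outer loop
vertex 2.934 4.162 -1.871
vertex 3.698 3.707 -1.462
vertex 3.382 3.435 -2.347
endloop
endfacet
facet normal 0.037 0.563 -0.825
outer loop
vertex 2.934 4.162 -1.871
vertex 3.382 3.435 -2.347
vertex 2.406 3.493 -2.351
endloop
endfacet
facet normal -0.533 0.729 -0.429
outer loop
vertex 2.934 4.162 -1.871
vertex 2.406 3.493 -2.351
vertex 2.118 3.802 -1.469
endloop
endfacet
facet normal -0.303 0.928 0.217
outer loop
vertex 2.934 4.162 -1.871
vertex 2.118 3.802 -1.469
vertex 2.916 3.934 -0.92
endloop
endfacet
facet normal 0.939 0.028 -0.344
outer loop
vertex 3.382 3.435 -2.347
vertex 3.698 3.707 -1.462
vertex 3.642 2.758 -1.691
endloop
endfacet
facet normal 0.598 0.392 0.699
outer loop
vertex 3.698 3.707 -1.462
vertex 2.916 3.934 -0.92
vertex 3.354 3.067 -0.809
endloop
endfacet
facet normal -0.554 0.460 0.694
outer loop
vertex 2.916 3.934 -0.92
vertex 2.118 3.802 -1.469
vertex 2.378 3.125 -0.813
endloop
endfacet
facet normal -0.926 0.139 -0.351
outer loop
vertex 2.118 3.802 -1.469
vertex 2.406 3.493 -2.351
vertex 2.062 2.853 -1.698
endloop
endfacet
facet normal -0.004 -0.129 -0.992
outer loop
vertex 2.406 3.493 -2.351
vertex 3.382 3.435 -2.347
vertex 2.844 2.626 -2.24
endloop
endfacet
facet normal 0.533 -0.729 0.429
outer loop
vertex 2.826 2.398 -1.289
vertex 3.642 2.758 -1.691
vertex 3.354 3.067 -0.809
endloop
endfacet
facet normal -0.037 -0.563 0.825
outer loop
vertex 2.826 2.398 -1.289
vertex 3.354 3.067 -0.809
vertex 2.378 3.125 -0.813
endloop
endfacet
facet normal -0.620 -0.660 0.424
outer loop
vertex 2.826 2.398 -1.289
vertex 2.378 3.125 -0.813
vertex 2.062 2.853 -1.698
endloop
endfacet
facet normal -0.410 -0.885 -0.220
outer loop
vertex 2.826 2.398 -1.289
vertex 2.062 2.853 -1.698
vertex 2.844 2.626 -2.24
endloop
endfacet
facet normal 0.303 -0.928 -0.217
outer loop
vertex 2.826 2.398 -1.289
vertex 2.844 2.626 -2.24
vertex 3.642 2.758 -1.691
endloop
endfacet
facet normal 0.926 -0.139 0.351
outer loop
vertex 3.354 3.067 -0.809
vertex 3.642 2.758 -1.691
vertex 3.698 3.707 -1.462
endloop
endfacet
facet normal 0.004 0.129 0.992
outer loop
vertex 2.378 3.125 -0.813
vertex 3.354 3.067 -0.809
vertex 2.916 3.934 -0.92
endloop
endfacet
facet normal -0.939 -0.028 0.344
outer loop
vertex 2.062 2.853 -1.698
vertex 2.378 3.125 -0.813
vertex 2.118 3.802 -1.469
endloop
endfacet
facet normal -0.598 -0.392 -0.699
outer loop
vertex 2.844 2.626 -2.24
vertex 2.062 2.853 -1.698
vertex 2.406 3.493 -2.351
endloop
endfacet
facet normal 0.554 -0.460 -0.694
outer loop
vertex 3.642 2.758 -1.691
vertex 2.844 2.626 -2.24
vertex 3.382 3.435 -2.347
endloop
endfacet
facet normal -0.635 -0.682 -0.363
outer loop
vertex 1.017 1.918 1.033
vertex 0.376 2.395 1.258
vertex 1.053 2.602 -0.313
endloop
endfacet
facet normal 0.773 -0.574 -0.271
outer loop
vertex 2.264 3.905 0.382
vertex 1.017 1.918 1.033
vertex 1.053 2.602 -0.313
endloop
endfacet
facet normal -0.634 -0.682 -0.363
outer loop
vertex 1.053 2.602 -0.313
vertex 0.376 2.395 1.258
vertex 0.412 3.078 -0.088
endloop
endfacet
facet normal 0.024 0.453 -0.891
outer loop
vertex 0.412 3.078 -0.088
vertex 2.264 3.905 0.382
vertex 1.053 2.602 -0.313
endloop
endfacet
facet normal -0.024 -0.453 0.891
outer loop
vertex 1.017 1.918 1.033
vertex 1.587 3.698 1.953
vertex 0.376 2.395 1.258
endloop
endfacet
facet normal 0.773 -0.574 -0.270
outer loop
vertex 2.228 3.222 1.728
vertex 1.017 1.918 1.033
vertex 2.264 3.905 0.382
endloop
endfacet
facet normal -0.024 -0.453 0.891
outer loop
vertex 2.228 3.222 1.728
vertex 1.587 3.698 1.953
vertex 1.017 1.918 1.033
endloop
endfacet
facet normal -0.773 0.574 0.271
outer loop
vertex 0.376 2.395 1.258
vertex 1.587 3.698 1.953
vertex 0.412 3.078 -0.088
endloop
endfacet
facet normal 0.024 0.453 -0.891
outer loop
vertex 1.623 4.382 0.607
vertex 2.264 3.905 0.382
vertex 0.412 3.078 -0.088
endloop
endfacet
facet normal -0.773 0.574 0.271
outer loop
vertex 0.412 3.078 -0.088
vertex 1.587 3.698 1.953
vertex 1.623 4.382 0.607
endloop
endfacet
facet normal 0.635 0.682 0.363
outer loop
vertex 1.623 4.382 0.607
vertex 2.228 3.222 1.728
vertex 2.264 3.905 0.382
endloop
endfacet
facet normal 0.634 0.682 0.364
outer loop
vertex 1.587 3.698 1.953
vertex 2.228 3.222 1.728
vertex 1.623 4.382 0.607
endloop
endfacet
facet normal -0.189 -0.449 -0.873
outer loop
vertex 1.719 -3.583 -4.363
vertex 0.802 -3.211 -4.356
vertex 1.54 -2.702 -4.777
endloop
endfacet
facet normal 0.903 0.319 0.288
outer loop
vertex 1.719 -3.583 -4.363
vertex 1.54 -2.702 -4.777
vertex 1.038 -2.649 -3.264
endloop
endfacet
facet normal -0.189 -0.449 -0.873
outer loop
vertex 1.54 -2.702 -4.777
vertex 0.802 -3.211 -4.356
vertex 0.622 -2.33 -4.77
endloop
endfacet
facet normal 0.375 0.923 0.092
outer loop
vertex 1.54 -2.702 -4.777
vertex 0.622 -2.33 -4.77
vertex 1.038 -2.649 -3.264
endloop
endfacet
facet normal -0.189 -0.449 -0.873
outer loop
vertex 0.622 -2.33 -4.77
vertex 0.802 -3.211 -4.356
vertex -0.115 -2.838 -4.349
endloop
endfacet
facet normal -0.421 0.857 0.298
outer loop
vertex 0.622 -2.33 -4.77
vertex -0.115 -2.838 -4.349
vertex 1.038 -2.649 -3.264
endloop
endfacet
facet normal -0.189 -0.449 -0.873
outer loop
vertex -0.115 -2.838 -4.349
vertex 0.802 -3.211 -4.356
vertex 0.064 -3.719 -3.935
endloop
endfacet
facet normal -0.689 0.189 0.700
outer loop
vertex -0.115 -2.838 -4.349
vertex 0.064 -3.719 -3.935
vertex 1.038 -2.649 -3.264
endloop
endfacet
facet normal -0.189 -0.450 -0.873
outer loop
vertex 0.064 -3.719 -3.935
vertex 0.802 -3.211 -4.356
vertex 0.981 -4.092 -3.941
endloop
endfacet
facet normal -0.162 -0.414 0.896
outer loop
vertex 0.064 -3.719 -3.935
vertex 0.981 -4.092 -3.941
vertex 1.038 -2.649 -3.264
endloop
endfacet
facet normal -0.189 -0.450 -0.873
outer loop
vertex 0.981 -4.092 -3.941
vertex 0.802 -3.211 -4.356
vertex 1.719 -3.583 -4.363
endloop
endfacet
facet normal 0.635 -0.349 0.690
outer loop
vertex 0.981 -4.092 -3.941
vertex 1.719 -3.583 -4.363
vertex 1.038 -2.649 -3.264
endloop
endfacet

endsolid


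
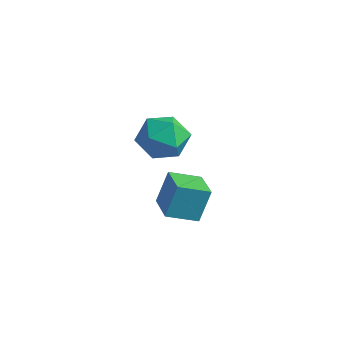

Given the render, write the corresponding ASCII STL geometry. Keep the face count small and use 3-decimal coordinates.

solid 
facet normal -0.518 -0.784 0.341
outer loop
vertex -0.253 2.293 1.591
vertex -1.141 2.812 1.437
vertex -0.311 1.903 0.607
endloop
endfacet
facet normal 0.854 -0.500 0.148
outer loop
vertex 0.181 2.648 0.283
vertex -0.253 2.293 1.591
vertex -0.311 1.903 0.607
endloop
endfacet
facet normal -0.518 -0.784 0.341
outer loop
vertex -0.311 1.903 0.607
vertex -1.141 2.812 1.437
vertex -1.199 2.422 0.453
endloop
endfacet
facet normal -0.054 -0.368 -0.928
outer loop
vertex -1.199 2.422 0.453
vertex 0.181 2.648 0.283
vertex -0.311 1.903 0.607
endloop
endfacet
facet normal 0.054 0.368 0.928
outer loop
vertex -0.253 2.293 1.591
vertex -0.649 3.557 1.113
vertex -1.141 2.812 1.437
endloop
endfacet
facet normal 0.854 -0.500 0.148
outer loop
vertex 0.239 3.038 1.267
vertex -0.253 2.293 1.591
vertex 0.181 2.648 0.283
endloop
endfacet
facet normal 0.054 0.368 0.928
outer loop
vertex 0.239 3.038 1.267
vertex -0.649 3.557 1.113
vertex -0.253 2.293 1.591
endloop
endfacet
facet normal -0.854 0.500 -0.148
outer loop
vertex -1.141 2.812 1.437
vertex -0.649 3.557 1.113
vertex -1.199 2.422 0.453
endloop
endfacet
facet normal -0.054 -0.368 -0.928
outer loop
vertex -0.707 3.167 0.129
vertex 0.181 2.648 0.283
vertex -1.199 2.422 0.453
endloop
endfacet
facet normal -0.854 0.500 -0.148
outer loop
vertex -1.199 2.422 0.453
vertex -0.649 3.557 1.113
vertex -0.707 3.167 0.129
endloop
endfacet
facet normal 0.518 0.784 -0.341
outer loop
vertex -0.707 3.167 0.129
vertex 0.239 3.038 1.267
vertex 0.181 2.648 0.283
endloop
endfacet
facet normal 0.518 0.784 -0.341
outer loop
vertex -0.649 3.557 1.113
vertex 0.239 3.038 1.267
vertex -0.707 3.167 0.129
endloop
endfacet
facet normal -0.774 0.353 0.525
outer loop
vertex -0.941 1.972 3.711
vertex -0.674 1.633 4.333
vertex -0.463 2.341 4.168
endloop
endfacet
facet normal -0.606 0.795 -0.008
outer loop
vertex -0.941 1.972 3.711
vertex -0.463 2.341 4.168
vertex -0.385 2.393 3.417
endloop
endfacet
facet normal -0.655 0.432 -0.620
outer loop
vertex -0.941 1.972 3.711
vertex -0.385 2.393 3.417
vertex -0.547 1.717 3.117
endloop
endfacet
facet normal -0.853 -0.235 -0.465
outer loop
vertex -0.941 1.972 3.711
vertex -0.547 1.717 3.117
vertex -0.726 1.247 3.683
endloop
endfacet
facet normal -0.927 -0.284 0.243
outer loop
vertex -0.941 1.972 3.711
vertex -0.726 1.247 3.683
vertex -0.674 1.633 4.333
endloop
endfacet
facet normal 0.075 0.994 0.077
outer loop
vertex -0.385 2.393 3.417
vertex -0.463 2.341 4.168
vertex 0.226 2.313 3.857
endloop
endfacet
facet normal -0.198 0.278 0.940
outer loop
vertex -0.463 2.341 4.168
vertex -0.674 1.633 4.333
vertex 0.047 1.843 4.423
endloop
endfacet
facet normal -0.446 -0.753 0.483
outer loop
vertex -0.674 1.633 4.333
vertex -0.726 1.247 3.683
vertex -0.115 1.167 4.123
endloop
endfacet
facet normal -0.327 -0.674 -0.663
outer loop
vertex -0.726 1.247 3.683
vertex -0.547 1.717 3.117
vertex -0.037 1.219 3.372
endloop
endfacet
facet normal -0.004 0.407 -0.914
outer loop
vertex -0.547 1.717 3.117
vertex -0.385 2.393 3.417
vertex 0.174 1.927 3.207
endloop
endfacet
facet normal 0.853 0.235 0.465
outer loop
vertex 0.441 1.588 3.829
vertex 0.226 2.313 3.857
vertex 0.047 1.843 4.423
endloop
endfacet
facet normal 0.655 -0.432 0.620
outer loop
vertex 0.441 1.588 3.829
vertex 0.047 1.843 4.423
vertex -0.115 1.167 4.123
endloop
endfacet
facet normal 0.606 -0.795 0.008
outer loop
vertex 0.441 1.588 3.829
vertex -0.115 1.167 4.123
vertex -0.037 1.219 3.372
endloop
endfacet
facet normal 0.774 -0.353 -0.525
outer loop
vertex 0.441 1.588 3.829
vertex -0.037 1.219 3.372
vertex 0.174 1.927 3.207
endloop
endfacet
facet normal 0.927 0.284 -0.243
outer loop
vertex 0.441 1.588 3.829
vertex 0.174 1.927 3.207
vertex 0.226 2.313 3.857
endloop
endfacet
facet normal 0.327 0.674 0.663
outer loop
vertex 0.047 1.843 4.423
vertex 0.226 2.313 3.857
vertex -0.463 2.341 4.168
endloop
endfacet
facet normal 0.004 -0.407 0.914
outer loop
vertex -0.115 1.167 4.123
vertex 0.047 1.843 4.423
vertex -0.674 1.633 4.333
endloop
endfacet
facet normal -0.075 -0.994 -0.077
outer loop
vertex -0.037 1.219 3.372
vertex -0.115 1.167 4.123
vertex -0.726 1.247 3.683
endloop
endfacet
facet normal 0.198 -0.278 -0.940
outer loop
vertex 0.174 1.927 3.207
vertex -0.037 1.219 3.372
vertex -0.547 1.717 3.117
endloop
endfacet
facet normal 0.446 0.753 -0.483
outer loop
vertex 0.226 2.313 3.857
vertex 0.174 1.927 3.207
vertex -0.385 2.393 3.417
endloop
endfacet

endsolid


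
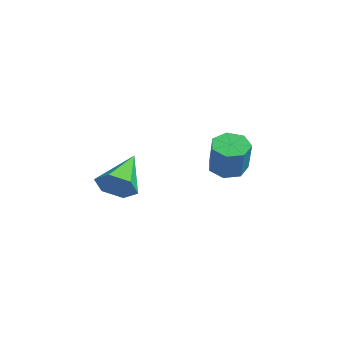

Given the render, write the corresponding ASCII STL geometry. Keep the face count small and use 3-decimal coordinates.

solid 
facet normal 0.543 -0.648 -0.534
outer loop
vertex 0.697 0.446 -1.853
vertex 0.538 0.715 -2.341
vertex 1.016 0.884 -2.06
endloop
endfacet
facet normal 0.392 0.144 0.909
outer loop
vertex 0.697 0.446 -1.853
vertex 1.016 0.884 -2.06
vertex -0.158 1.545 -1.659
endloop
endfacet
facet normal 0.543 -0.648 -0.534
outer loop
vertex 1.016 0.884 -2.06
vertex 0.538 0.715 -2.341
vertex 0.857 1.153 -2.548
endloop
endfacet
facet normal 0.540 0.799 0.264
outer loop
vertex 1.016 0.884 -2.06
vertex 0.857 1.153 -2.548
vertex -0.158 1.545 -1.659
endloop
endfacet
facet normal 0.544 -0.648 -0.533
outer loop
vertex 0.857 1.153 -2.548
vertex 0.538 0.715 -2.341
vertex 0.379 0.984 -2.83
endloop
endfacet
facet normal -0.050 0.892 -0.450
outer loop
vertex 0.857 1.153 -2.548
vertex 0.379 0.984 -2.83
vertex -0.158 1.545 -1.659
endloop
endfacet
facet normal 0.544 -0.648 -0.533
outer loop
vertex 0.379 0.984 -2.83
vertex 0.538 0.715 -2.341
vertex 0.06 0.546 -2.623
endloop
endfacet
facet normal -0.789 0.329 -0.519
outer loop
vertex 0.379 0.984 -2.83
vertex 0.06 0.546 -2.623
vertex -0.158 1.545 -1.659
endloop
endfacet
facet normal 0.544 -0.647 -0.534
outer loop
vertex 0.06 0.546 -2.623
vertex 0.538 0.715 -2.341
vertex 0.219 0.277 -2.135
endloop
endfacet
facet normal -0.937 -0.326 0.126
outer loop
vertex 0.06 0.546 -2.623
vertex 0.219 0.277 -2.135
vertex -0.158 1.545 -1.659
endloop
endfacet
facet normal 0.544 -0.647 -0.534
outer loop
vertex 0.219 0.277 -2.135
vertex 0.538 0.715 -2.341
vertex 0.697 0.446 -1.853
endloop
endfacet
facet normal -0.347 -0.418 0.839
outer loop
vertex 0.219 0.277 -2.135
vertex 0.697 0.446 -1.853
vertex -0.158 1.545 -1.659
endloop
endfacet
facet normal -0.488 0.185 -0.853
outer loop
vertex 0.725 4.083 -2.496
vertex 0.275 3.961 -2.265
vertex 0.507 4.425 -2.297
endloop
endfacet
facet normal 0.728 0.626 -0.279
outer loop
vertex 0.725 4.083 -2.496
vertex 0.507 4.425 -2.297
vertex 1.255 3.881 -1.565
endloop
endfacet
facet normal 0.729 0.625 -0.280
outer loop
vertex 1.255 3.881 -1.565
vertex 0.507 4.425 -2.297
vertex 1.038 4.223 -1.367
endloop
endfacet
facet normal 0.487 -0.185 0.854
outer loop
vertex 1.255 3.881 -1.565
vertex 1.038 4.223 -1.367
vertex 0.805 3.759 -1.335
endloop
endfacet
facet normal -0.487 0.185 -0.854
outer loop
vertex 0.507 4.425 -2.297
vertex 0.275 3.961 -2.265
vertex 0.115 4.418 -2.075
endloop
endfacet
facet normal 0.078 0.983 0.169
outer loop
vertex 0.507 4.425 -2.297
vertex 0.115 4.418 -2.075
vertex 1.038 4.223 -1.367
endloop
endfacet
facet normal 0.078 0.983 0.169
outer loop
vertex 1.038 4.223 -1.367
vertex 0.115 4.418 -2.075
vertex 0.646 4.216 -1.145
endloop
endfacet
facet normal 0.487 -0.186 0.854
outer loop
vertex 1.038 4.223 -1.367
vertex 0.646 4.216 -1.145
vertex 0.805 3.759 -1.335
endloop
endfacet
facet normal -0.486 0.185 -0.854
outer loop
vertex 0.115 4.418 -2.075
vertex 0.275 3.961 -2.265
vertex -0.157 4.067 -1.996
endloop
endfacet
facet normal -0.632 0.600 0.491
outer loop
vertex 0.115 4.418 -2.075
vertex -0.157 4.067 -1.996
vertex 0.646 4.216 -1.145
endloop
endfacet
facet normal -0.631 0.602 0.490
outer loop
vertex 0.646 4.216 -1.145
vertex -0.157 4.067 -1.996
vertex 0.373 3.865 -1.065
endloop
endfacet
facet normal 0.488 -0.185 0.853
outer loop
vertex 0.646 4.216 -1.145
vertex 0.373 3.865 -1.065
vertex 0.805 3.759 -1.335
endloop
endfacet
facet normal -0.487 0.184 -0.854
outer loop
vertex -0.157 4.067 -1.996
vertex 0.275 3.961 -2.265
vertex -0.104 3.636 -2.119
endloop
endfacet
facet normal -0.866 -0.233 0.443
outer loop
vertex -0.157 4.067 -1.996
vertex -0.104 3.636 -2.119
vertex 0.373 3.865 -1.065
endloop
endfacet
facet normal -0.866 -0.234 0.443
outer loop
vertex 0.373 3.865 -1.065
vertex -0.104 3.636 -2.119
vertex 0.426 3.434 -1.189
endloop
endfacet
facet normal 0.488 -0.185 0.853
outer loop
vertex 0.373 3.865 -1.065
vertex 0.426 3.434 -1.189
vertex 0.805 3.759 -1.335
endloop
endfacet
facet normal -0.488 0.186 -0.853
outer loop
vertex -0.104 3.636 -2.119
vertex 0.275 3.961 -2.265
vertex 0.234 3.45 -2.353
endloop
endfacet
facet normal -0.448 -0.892 0.062
outer loop
vertex -0.104 3.636 -2.119
vertex 0.234 3.45 -2.353
vertex 0.426 3.434 -1.189
endloop
endfacet
facet normal -0.447 -0.892 0.061
outer loop
vertex 0.426 3.434 -1.189
vertex 0.234 3.45 -2.353
vertex 0.765 3.248 -1.423
endloop
endfacet
facet normal 0.487 -0.185 0.853
outer loop
vertex 0.426 3.434 -1.189
vertex 0.765 3.248 -1.423
vertex 0.805 3.759 -1.335
endloop
endfacet
facet normal -0.487 0.186 -0.854
outer loop
vertex 0.234 3.45 -2.353
vertex 0.275 3.961 -2.265
vertex 0.603 3.649 -2.52
endloop
endfacet
facet normal 0.308 -0.878 -0.366
outer loop
vertex 0.234 3.45 -2.353
vertex 0.603 3.649 -2.52
vertex 0.765 3.248 -1.423
endloop
endfacet
facet normal 0.308 -0.878 -0.366
outer loop
vertex 0.765 3.248 -1.423
vertex 0.603 3.649 -2.52
vertex 1.134 3.447 -1.59
endloop
endfacet
facet normal 0.486 -0.185 0.854
outer loop
vertex 0.765 3.248 -1.423
vertex 1.134 3.447 -1.59
vertex 0.805 3.759 -1.335
endloop
endfacet
facet normal -0.488 0.184 -0.853
outer loop
vertex 0.603 3.649 -2.52
vertex 0.275 3.961 -2.265
vertex 0.725 4.083 -2.496
endloop
endfacet
facet normal 0.830 -0.205 -0.518
outer loop
vertex 0.603 3.649 -2.52
vertex 0.725 4.083 -2.496
vertex 1.134 3.447 -1.59
endloop
endfacet
facet normal 0.832 -0.202 -0.517
outer loop
vertex 1.134 3.447 -1.59
vertex 0.725 4.083 -2.496
vertex 1.255 3.881 -1.565
endloop
endfacet
facet normal 0.487 -0.185 0.854
outer loop
vertex 1.134 3.447 -1.59
vertex 1.255 3.881 -1.565
vertex 0.805 3.759 -1.335
endloop
endfacet

endsolid


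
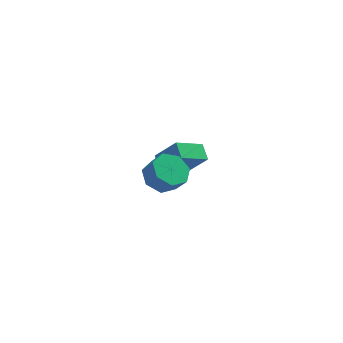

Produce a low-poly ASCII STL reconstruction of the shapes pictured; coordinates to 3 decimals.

solid 
facet normal -0.483 0.381 -0.789
outer loop
vertex -2.744 -2.264 2.997
vertex -3.536 -2.686 3.278
vertex -3.219 -1.829 3.498
endloop
endfacet
facet normal 0.654 0.755 -0.036
outer loop
vertex -2.744 -2.264 2.997
vertex -3.219 -1.829 3.498
vertex -2.252 -2.652 3.802
endloop
endfacet
facet normal 0.654 0.755 -0.036
outer loop
vertex -2.252 -2.652 3.802
vertex -3.219 -1.829 3.498
vertex -2.727 -2.217 4.302
endloop
endfacet
facet normal 0.482 -0.381 0.789
outer loop
vertex -2.252 -2.652 3.802
vertex -2.727 -2.217 4.302
vertex -3.044 -3.074 4.082
endloop
endfacet
facet normal -0.482 0.381 -0.789
outer loop
vertex -3.219 -1.829 3.498
vertex -3.536 -2.686 3.278
vertex -3.933 -2.039 3.833
endloop
endfacet
facet normal -0.047 0.888 0.457
outer loop
vertex -3.219 -1.829 3.498
vertex -3.933 -2.039 3.833
vertex -2.727 -2.217 4.302
endloop
endfacet
facet normal -0.047 0.888 0.457
outer loop
vertex -2.727 -2.217 4.302
vertex -3.933 -2.039 3.833
vertex -3.441 -2.427 4.637
endloop
endfacet
facet normal 0.482 -0.381 0.789
outer loop
vertex -2.727 -2.217 4.302
vertex -3.441 -2.427 4.637
vertex -3.044 -3.074 4.082
endloop
endfacet
facet normal -0.483 0.380 -0.789
outer loop
vertex -3.933 -2.039 3.833
vertex -3.536 -2.686 3.278
vertex -4.347 -2.737 3.75
endloop
endfacet
facet normal -0.714 0.351 0.606
outer loop
vertex -3.933 -2.039 3.833
vertex -4.347 -2.737 3.75
vertex -3.441 -2.427 4.637
endloop
endfacet
facet normal -0.714 0.351 0.606
outer loop
vertex -3.441 -2.427 4.637
vertex -4.347 -2.737 3.75
vertex -3.855 -3.125 4.554
endloop
endfacet
facet normal 0.483 -0.380 0.789
outer loop
vertex -3.441 -2.427 4.637
vertex -3.855 -3.125 4.554
vertex -3.044 -3.074 4.082
endloop
endfacet
facet normal -0.483 0.382 -0.788
outer loop
vertex -4.347 -2.737 3.75
vertex -3.536 -2.686 3.278
vertex -4.151 -3.396 3.311
endloop
endfacet
facet normal -0.842 -0.449 0.298
outer loop
vertex -4.347 -2.737 3.75
vertex -4.151 -3.396 3.311
vertex -3.855 -3.125 4.554
endloop
endfacet
facet normal -0.842 -0.449 0.298
outer loop
vertex -3.855 -3.125 4.554
vertex -4.151 -3.396 3.311
vertex -3.659 -3.784 4.116
endloop
endfacet
facet normal 0.483 -0.381 0.789
outer loop
vertex -3.855 -3.125 4.554
vertex -3.659 -3.784 4.116
vertex -3.044 -3.074 4.082
endloop
endfacet
facet normal -0.482 0.381 -0.789
outer loop
vertex -4.151 -3.396 3.311
vertex -3.536 -2.686 3.278
vertex -3.492 -3.521 2.848
endloop
endfacet
facet normal -0.337 -0.912 -0.234
outer loop
vertex -4.151 -3.396 3.311
vertex -3.492 -3.521 2.848
vertex -3.659 -3.784 4.116
endloop
endfacet
facet normal -0.337 -0.912 -0.234
outer loop
vertex -3.659 -3.784 4.116
vertex -3.492 -3.521 2.848
vertex -2.999 -3.909 3.652
endloop
endfacet
facet normal 0.483 -0.380 0.789
outer loop
vertex -3.659 -3.784 4.116
vertex -2.999 -3.909 3.652
vertex -3.044 -3.074 4.082
endloop
endfacet
facet normal -0.483 0.381 -0.789
outer loop
vertex -3.492 -3.521 2.848
vertex -3.536 -2.686 3.278
vertex -2.866 -3.017 2.708
endloop
endfacet
facet normal 0.422 -0.688 -0.591
outer loop
vertex -3.492 -3.521 2.848
vertex -2.866 -3.017 2.708
vertex -2.999 -3.909 3.652
endloop
endfacet
facet normal 0.423 -0.688 -0.590
outer loop
vertex -2.999 -3.909 3.652
vertex -2.866 -3.017 2.708
vertex -2.373 -3.405 3.513
endloop
endfacet
facet normal 0.482 -0.381 0.789
outer loop
vertex -2.999 -3.909 3.652
vertex -2.373 -3.405 3.513
vertex -3.044 -3.074 4.082
endloop
endfacet
facet normal -0.483 0.381 -0.789
outer loop
vertex -2.866 -3.017 2.708
vertex -3.536 -2.686 3.278
vertex -2.744 -2.264 2.997
endloop
endfacet
facet normal 0.863 0.053 -0.503
outer loop
vertex -2.866 -3.017 2.708
vertex -2.744 -2.264 2.997
vertex -2.373 -3.405 3.513
endloop
endfacet
facet normal 0.863 0.054 -0.502
outer loop
vertex -2.373 -3.405 3.513
vertex -2.744 -2.264 2.997
vertex -2.252 -2.652 3.802
endloop
endfacet
facet normal 0.482 -0.380 0.789
outer loop
vertex -2.373 -3.405 3.513
vertex -2.252 -2.652 3.802
vertex -3.044 -3.074 4.082
endloop
endfacet
facet normal -0.751 -0.498 0.433
outer loop
vertex -2.683 1.659 1.249
vertex -2.943 2.463 1.724
vertex -3.69 2.08 -0.015
endloop
endfacet
facet normal 0.268 -0.830 -0.490
outer loop
vertex -2.457 2.897 -0.724
vertex -2.683 1.659 1.249
vertex -3.69 2.08 -0.015
endloop
endfacet
facet normal -0.752 -0.498 0.433
outer loop
vertex -3.69 2.08 -0.015
vertex -2.943 2.463 1.724
vertex -3.95 2.885 0.46
endloop
endfacet
facet normal -0.603 0.252 -0.757
outer loop
vertex -3.95 2.885 0.46
vertex -2.457 2.897 -0.724
vertex -3.69 2.08 -0.015
endloop
endfacet
facet normal 0.603 -0.252 0.757
outer loop
vertex -2.683 1.659 1.249
vertex -1.71 3.28 1.015
vertex -2.943 2.463 1.724
endloop
endfacet
facet normal 0.267 -0.830 -0.490
outer loop
vertex -1.45 2.475 0.54
vertex -2.683 1.659 1.249
vertex -2.457 2.897 -0.724
endloop
endfacet
facet normal 0.602 -0.252 0.757
outer loop
vertex -1.45 2.475 0.54
vertex -1.71 3.28 1.015
vertex -2.683 1.659 1.249
endloop
endfacet
facet normal -0.268 0.829 0.490
outer loop
vertex -2.943 2.463 1.724
vertex -1.71 3.28 1.015
vertex -3.95 2.885 0.46
endloop
endfacet
facet normal -0.602 0.252 -0.757
outer loop
vertex -2.717 3.701 -0.249
vertex -2.457 2.897 -0.724
vertex -3.95 2.885 0.46
endloop
endfacet
facet normal -0.268 0.830 0.490
outer loop
vertex -3.95 2.885 0.46
vertex -1.71 3.28 1.015
vertex -2.717 3.701 -0.249
endloop
endfacet
facet normal 0.751 0.498 -0.432
outer loop
vertex -2.717 3.701 -0.249
vertex -1.45 2.475 0.54
vertex -2.457 2.897 -0.724
endloop
endfacet
facet normal 0.751 0.498 -0.433
outer loop
vertex -1.71 3.28 1.015
vertex -1.45 2.475 0.54
vertex -2.717 3.701 -0.249
endloop
endfacet

endsolid


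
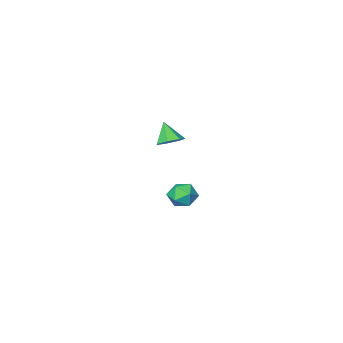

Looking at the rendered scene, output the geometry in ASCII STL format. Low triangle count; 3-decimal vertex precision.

solid 
facet normal 0.061 0.567 -0.822
outer loop
vertex 0.867 3.206 3.609
vertex 0.472 2.827 3.318
vertex 0.346 3.332 3.657
endloop
endfacet
facet normal 0.186 0.432 0.882
outer loop
vertex 0.867 3.206 3.609
vertex 0.346 3.332 3.657
vertex 0.408 2.233 4.182
endloop
endfacet
facet normal 0.060 0.567 -0.822
outer loop
vertex 0.346 3.332 3.657
vertex 0.472 2.827 3.318
vertex -0.08 3.077 3.45
endloop
endfacet
facet normal -0.565 0.330 0.757
outer loop
vertex 0.346 3.332 3.657
vertex -0.08 3.077 3.45
vertex 0.408 2.233 4.182
endloop
endfacet
facet normal 0.060 0.566 -0.822
outer loop
vertex -0.08 3.077 3.45
vertex 0.472 2.827 3.318
vertex -0.091 2.634 3.144
endloop
endfacet
facet normal -0.910 -0.221 0.352
outer loop
vertex -0.08 3.077 3.45
vertex -0.091 2.634 3.144
vertex 0.408 2.233 4.182
endloop
endfacet
facet normal 0.060 0.566 -0.822
outer loop
vertex -0.091 2.634 3.144
vertex 0.472 2.827 3.318
vertex 0.322 2.337 2.97
endloop
endfacet
facet normal -0.591 -0.806 -0.027
outer loop
vertex -0.091 2.634 3.144
vertex 0.322 2.337 2.97
vertex 0.408 2.233 4.182
endloop
endfacet
facet normal 0.060 0.566 -0.822
outer loop
vertex 0.322 2.337 2.97
vertex 0.472 2.827 3.318
vertex 0.848 2.409 3.058
endloop
endfacet
facet normal 0.151 -0.984 -0.095
outer loop
vertex 0.322 2.337 2.97
vertex 0.848 2.409 3.058
vertex 0.408 2.233 4.182
endloop
endfacet
facet normal 0.060 0.566 -0.822
outer loop
vertex 0.848 2.409 3.058
vertex 0.472 2.827 3.318
vertex 1.09 2.796 3.342
endloop
endfacet
facet normal 0.758 -0.621 0.200
outer loop
vertex 0.848 2.409 3.058
vertex 1.09 2.796 3.342
vertex 0.408 2.233 4.182
endloop
endfacet
facet normal 0.060 0.568 -0.821
outer loop
vertex 1.09 2.796 3.342
vertex 0.472 2.827 3.318
vertex 0.867 3.206 3.609
endloop
endfacet
facet normal 0.774 0.008 0.634
outer loop
vertex 1.09 2.796 3.342
vertex 0.867 3.206 3.609
vertex 0.408 2.233 4.182
endloop
endfacet
facet normal -0.566 0.622 0.541
outer loop
vertex -2.893 -0.106 -2.242
vertex -2.705 -0.475 -1.621
vertex -2.291 0.102 -1.851
endloop
endfacet
facet normal -0.307 0.951 -0.034
outer loop
vertex -2.893 -0.106 -2.242
vertex -2.291 0.102 -1.851
vertex -2.264 0.084 -2.597
endloop
endfacet
facet normal -0.524 0.592 -0.612
outer loop
vertex -2.893 -0.106 -2.242
vertex -2.264 0.084 -2.597
vertex -2.66 -0.506 -2.828
endloop
endfacet
facet normal -0.919 0.040 -0.393
outer loop
vertex -2.893 -0.106 -2.242
vertex -2.66 -0.506 -2.828
vertex -2.933 -0.851 -2.224
endloop
endfacet
facet normal -0.945 0.059 0.321
outer loop
vertex -2.893 -0.106 -2.242
vertex -2.933 -0.851 -2.224
vertex -2.705 -0.475 -1.621
endloop
endfacet
facet normal 0.406 0.914 -0.007
outer loop
vertex -2.264 0.084 -2.597
vertex -2.291 0.102 -1.851
vertex -1.687 -0.169 -2.196
endloop
endfacet
facet normal -0.016 0.380 0.925
outer loop
vertex -2.291 0.102 -1.851
vertex -2.705 -0.475 -1.621
vertex -1.96 -0.514 -1.592
endloop
endfacet
facet normal -0.628 -0.531 0.569
outer loop
vertex -2.705 -0.475 -1.621
vertex -2.933 -0.851 -2.224
vertex -2.356 -1.104 -1.823
endloop
endfacet
facet normal -0.586 -0.561 -0.585
outer loop
vertex -2.933 -0.851 -2.224
vertex -2.66 -0.506 -2.828
vertex -2.329 -1.122 -2.569
endloop
endfacet
facet normal 0.054 0.332 -0.942
outer loop
vertex -2.66 -0.506 -2.828
vertex -2.264 0.084 -2.597
vertex -1.915 -0.545 -2.799
endloop
endfacet
facet normal 0.919 -0.040 0.393
outer loop
vertex -1.727 -0.914 -2.178
vertex -1.687 -0.169 -2.196
vertex -1.96 -0.514 -1.592
endloop
endfacet
facet normal 0.524 -0.592 0.612
outer loop
vertex -1.727 -0.914 -2.178
vertex -1.96 -0.514 -1.592
vertex -2.356 -1.104 -1.823
endloop
endfacet
facet normal 0.307 -0.951 0.034
outer loop
vertex -1.727 -0.914 -2.178
vertex -2.356 -1.104 -1.823
vertex -2.329 -1.122 -2.569
endloop
endfacet
facet normal 0.566 -0.622 -0.541
outer loop
vertex -1.727 -0.914 -2.178
vertex -2.329 -1.122 -2.569
vertex -1.915 -0.545 -2.799
endloop
endfacet
facet normal 0.945 -0.059 -0.321
outer loop
vertex -1.727 -0.914 -2.178
vertex -1.915 -0.545 -2.799
vertex -1.687 -0.169 -2.196
endloop
endfacet
facet normal 0.586 0.561 0.585
outer loop
vertex -1.96 -0.514 -1.592
vertex -1.687 -0.169 -2.196
vertex -2.291 0.102 -1.851
endloop
endfacet
facet normal -0.054 -0.332 0.942
outer loop
vertex -2.356 -1.104 -1.823
vertex -1.96 -0.514 -1.592
vertex -2.705 -0.475 -1.621
endloop
endfacet
facet normal -0.406 -0.914 0.007
outer loop
vertex -2.329 -1.122 -2.569
vertex -2.356 -1.104 -1.823
vertex -2.933 -0.851 -2.224
endloop
endfacet
facet normal 0.016 -0.380 -0.925
outer loop
vertex -1.915 -0.545 -2.799
vertex -2.329 -1.122 -2.569
vertex -2.66 -0.506 -2.828
endloop
endfacet
facet normal 0.628 0.531 -0.569
outer loop
vertex -1.687 -0.169 -2.196
vertex -1.915 -0.545 -2.799
vertex -2.264 0.084 -2.597
endloop
endfacet

endsolid


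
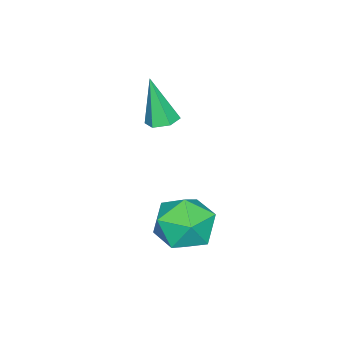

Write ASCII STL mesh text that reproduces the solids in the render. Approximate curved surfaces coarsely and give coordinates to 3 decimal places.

solid 
facet normal 0.046 0.276 -0.960
outer loop
vertex -0.411 -1.45 -1.82
vertex -0.959 -1.41 -1.835
vertex -0.655 -0.974 -1.695
endloop
endfacet
facet normal 0.851 0.328 0.411
outer loop
vertex -0.411 -1.45 -1.82
vertex -0.655 -0.974 -1.695
vertex -1.041 -1.89 -0.165
endloop
endfacet
facet normal 0.048 0.275 -0.960
outer loop
vertex -0.655 -0.974 -1.695
vertex -0.959 -1.41 -1.835
vertex -1.204 -0.934 -1.711
endloop
endfacet
facet normal 0.047 0.852 0.522
outer loop
vertex -0.655 -0.974 -1.695
vertex -1.204 -0.934 -1.711
vertex -1.041 -1.89 -0.165
endloop
endfacet
facet normal 0.048 0.275 -0.960
outer loop
vertex -1.204 -0.934 -1.711
vertex -0.959 -1.41 -1.835
vertex -1.507 -1.37 -1.851
endloop
endfacet
facet normal -0.816 0.450 0.364
outer loop
vertex -1.204 -0.934 -1.711
vertex -1.507 -1.37 -1.851
vertex -1.041 -1.89 -0.165
endloop
endfacet
facet normal 0.048 0.276 -0.960
outer loop
vertex -1.507 -1.37 -1.851
vertex -0.959 -1.41 -1.835
vertex -1.263 -1.847 -1.976
endloop
endfacet
facet normal -0.876 -0.473 0.096
outer loop
vertex -1.507 -1.37 -1.851
vertex -1.263 -1.847 -1.976
vertex -1.041 -1.89 -0.165
endloop
endfacet
facet normal 0.048 0.276 -0.960
outer loop
vertex -1.263 -1.847 -1.976
vertex -0.959 -1.41 -1.835
vertex -0.715 -1.887 -1.96
endloop
endfacet
facet normal -0.072 -0.997 -0.015
outer loop
vertex -1.263 -1.847 -1.976
vertex -0.715 -1.887 -1.96
vertex -1.041 -1.89 -0.165
endloop
endfacet
facet normal 0.046 0.275 -0.960
outer loop
vertex -0.715 -1.887 -1.96
vertex -0.959 -1.41 -1.835
vertex -0.411 -1.45 -1.82
endloop
endfacet
facet normal 0.791 -0.596 0.143
outer loop
vertex -0.715 -1.887 -1.96
vertex -0.411 -1.45 -1.82
vertex -1.041 -1.89 -0.165
endloop
endfacet
facet normal 0.081 0.564 0.822
outer loop
vertex 2.037 1.972 -2.719
vertex 2.342 1.147 -2.183
vertex 3.039 1.739 -2.658
endloop
endfacet
facet normal 0.207 0.950 0.234
outer loop
vertex 2.037 1.972 -2.719
vertex 3.039 1.739 -2.658
vertex 2.636 2.048 -3.555
endloop
endfacet
facet normal -0.371 0.911 -0.183
outer loop
vertex 2.037 1.972 -2.719
vertex 2.636 2.048 -3.555
vertex 1.69 1.647 -3.634
endloop
endfacet
facet normal -0.854 0.500 0.146
outer loop
vertex 2.037 1.972 -2.719
vertex 1.69 1.647 -3.634
vertex 1.509 1.09 -2.786
endloop
endfacet
facet normal -0.575 0.286 0.767
outer loop
vertex 2.037 1.972 -2.719
vertex 1.509 1.09 -2.786
vertex 2.342 1.147 -2.183
endloop
endfacet
facet normal 0.752 0.649 -0.114
outer loop
vertex 2.636 2.048 -3.555
vertex 3.039 1.739 -2.658
vertex 3.311 1.27 -3.534
endloop
endfacet
facet normal 0.548 0.026 0.836
outer loop
vertex 3.039 1.739 -2.658
vertex 2.342 1.147 -2.183
vertex 3.13 0.713 -2.686
endloop
endfacet
facet normal -0.512 -0.424 0.747
outer loop
vertex 2.342 1.147 -2.183
vertex 1.509 1.09 -2.786
vertex 2.184 0.312 -2.765
endloop
endfacet
facet normal -0.963 -0.078 -0.257
outer loop
vertex 1.509 1.09 -2.786
vertex 1.69 1.647 -3.634
vertex 1.781 0.621 -3.662
endloop
endfacet
facet normal -0.182 0.585 -0.790
outer loop
vertex 1.69 1.647 -3.634
vertex 2.636 2.048 -3.555
vertex 2.478 1.213 -4.137
endloop
endfacet
facet normal 0.854 -0.500 -0.146
outer loop
vertex 2.783 0.388 -3.601
vertex 3.311 1.27 -3.534
vertex 3.13 0.713 -2.686
endloop
endfacet
facet normal 0.371 -0.911 0.183
outer loop
vertex 2.783 0.388 -3.601
vertex 3.13 0.713 -2.686
vertex 2.184 0.312 -2.765
endloop
endfacet
facet normal -0.207 -0.950 -0.234
outer loop
vertex 2.783 0.388 -3.601
vertex 2.184 0.312 -2.765
vertex 1.781 0.621 -3.662
endloop
endfacet
facet normal -0.081 -0.564 -0.822
outer loop
vertex 2.783 0.388 -3.601
vertex 1.781 0.621 -3.662
vertex 2.478 1.213 -4.137
endloop
endfacet
facet normal 0.575 -0.286 -0.767
outer loop
vertex 2.783 0.388 -3.601
vertex 2.478 1.213 -4.137
vertex 3.311 1.27 -3.534
endloop
endfacet
facet normal 0.963 0.078 0.257
outer loop
vertex 3.13 0.713 -2.686
vertex 3.311 1.27 -3.534
vertex 3.039 1.739 -2.658
endloop
endfacet
facet normal 0.182 -0.585 0.790
outer loop
vertex 2.184 0.312 -2.765
vertex 3.13 0.713 -2.686
vertex 2.342 1.147 -2.183
endloop
endfacet
facet normal -0.752 -0.649 0.114
outer loop
vertex 1.781 0.621 -3.662
vertex 2.184 0.312 -2.765
vertex 1.509 1.09 -2.786
endloop
endfacet
facet normal -0.548 -0.026 -0.836
outer loop
vertex 2.478 1.213 -4.137
vertex 1.781 0.621 -3.662
vertex 1.69 1.647 -3.634
endloop
endfacet
facet normal 0.512 0.424 -0.747
outer loop
vertex 3.311 1.27 -3.534
vertex 2.478 1.213 -4.137
vertex 2.636 2.048 -3.555
endloop
endfacet

endsolid


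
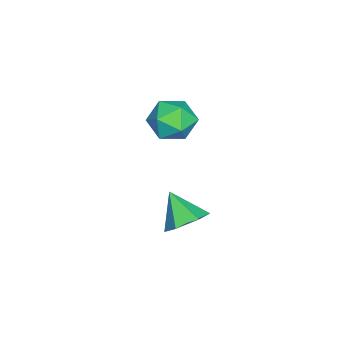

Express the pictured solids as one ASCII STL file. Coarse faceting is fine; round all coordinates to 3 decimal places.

solid 
facet normal 0.418 0.572 -0.705
outer loop
vertex 4.192 3.92 -1.62
vertex 3.833 3.405 -2.251
vertex 3.386 4.11 -1.944
endloop
endfacet
facet normal -0.248 0.430 0.868
outer loop
vertex 4.192 3.92 -1.62
vertex 3.386 4.11 -1.944
vertex 3.227 2.575 -1.229
endloop
endfacet
facet normal 0.418 0.572 -0.705
outer loop
vertex 3.386 4.11 -1.944
vertex 3.833 3.405 -2.251
vertex 3.027 3.595 -2.575
endloop
endfacet
facet normal -0.915 0.244 0.321
outer loop
vertex 3.386 4.11 -1.944
vertex 3.027 3.595 -2.575
vertex 3.227 2.575 -1.229
endloop
endfacet
facet normal 0.418 0.572 -0.705
outer loop
vertex 3.027 3.595 -2.575
vertex 3.833 3.405 -2.251
vertex 3.474 2.89 -2.882
endloop
endfacet
facet normal -0.864 -0.454 -0.216
outer loop
vertex 3.027 3.595 -2.575
vertex 3.474 2.89 -2.882
vertex 3.227 2.575 -1.229
endloop
endfacet
facet normal 0.418 0.573 -0.705
outer loop
vertex 3.474 2.89 -2.882
vertex 3.833 3.405 -2.251
vertex 4.281 2.7 -2.558
endloop
endfacet
facet normal -0.145 -0.968 -0.206
outer loop
vertex 3.474 2.89 -2.882
vertex 4.281 2.7 -2.558
vertex 3.227 2.575 -1.229
endloop
endfacet
facet normal 0.418 0.573 -0.705
outer loop
vertex 4.281 2.7 -2.558
vertex 3.833 3.405 -2.251
vertex 4.64 3.215 -1.927
endloop
endfacet
facet normal 0.522 -0.782 0.341
outer loop
vertex 4.281 2.7 -2.558
vertex 4.64 3.215 -1.927
vertex 3.227 2.575 -1.229
endloop
endfacet
facet normal 0.418 0.573 -0.705
outer loop
vertex 4.64 3.215 -1.927
vertex 3.833 3.405 -2.251
vertex 4.192 3.92 -1.62
endloop
endfacet
facet normal 0.471 -0.083 0.878
outer loop
vertex 4.64 3.215 -1.927
vertex 4.192 3.92 -1.62
vertex 3.227 2.575 -1.229
endloop
endfacet
facet normal -0.737 0.676 0.022
outer loop
vertex -1.334 1.95 -1.027
vertex -1.409 1.835 0.005
vertex -0.765 2.55 -0.394
endloop
endfacet
facet normal -0.285 0.810 -0.512
outer loop
vertex -1.334 1.95 -1.027
vertex -0.765 2.55 -0.394
vertex -0.34 2.153 -1.258
endloop
endfacet
facet normal -0.265 0.236 -0.935
outer loop
vertex -1.334 1.95 -1.027
vertex -0.34 2.153 -1.258
vertex -0.72 1.193 -1.392
endloop
endfacet
facet normal -0.706 -0.253 -0.662
outer loop
vertex -1.334 1.95 -1.027
vertex -0.72 1.193 -1.392
vertex -1.381 0.997 -0.612
endloop
endfacet
facet normal -0.997 0.019 -0.070
outer loop
vertex -1.334 1.95 -1.027
vertex -1.381 0.997 -0.612
vertex -1.409 1.835 0.005
endloop
endfacet
facet normal 0.367 0.900 -0.233
outer loop
vertex -0.34 2.153 -1.258
vertex -0.765 2.55 -0.394
vertex 0.201 2.163 -0.368
endloop
endfacet
facet normal -0.366 0.683 0.632
outer loop
vertex -0.765 2.55 -0.394
vertex -1.409 1.835 0.005
vertex -0.46 1.967 0.412
endloop
endfacet
facet normal -0.788 -0.382 0.483
outer loop
vertex -1.409 1.835 0.005
vertex -1.381 0.997 -0.612
vertex -0.84 1.007 0.278
endloop
endfacet
facet normal -0.316 -0.821 -0.474
outer loop
vertex -1.381 0.997 -0.612
vertex -0.72 1.193 -1.392
vertex -0.415 0.61 -0.586
endloop
endfacet
facet normal 0.397 -0.029 -0.917
outer loop
vertex -0.72 1.193 -1.392
vertex -0.34 2.153 -1.258
vertex 0.229 1.325 -0.985
endloop
endfacet
facet normal 0.706 0.253 0.662
outer loop
vertex 0.154 1.21 0.047
vertex 0.201 2.163 -0.368
vertex -0.46 1.967 0.412
endloop
endfacet
facet normal 0.265 -0.236 0.935
outer loop
vertex 0.154 1.21 0.047
vertex -0.46 1.967 0.412
vertex -0.84 1.007 0.278
endloop
endfacet
facet normal 0.285 -0.810 0.512
outer loop
vertex 0.154 1.21 0.047
vertex -0.84 1.007 0.278
vertex -0.415 0.61 -0.586
endloop
endfacet
facet normal 0.737 -0.676 -0.022
outer loop
vertex 0.154 1.21 0.047
vertex -0.415 0.61 -0.586
vertex 0.229 1.325 -0.985
endloop
endfacet
facet normal 0.997 -0.019 0.070
outer loop
vertex 0.154 1.21 0.047
vertex 0.229 1.325 -0.985
vertex 0.201 2.163 -0.368
endloop
endfacet
facet normal 0.316 0.821 0.474
outer loop
vertex -0.46 1.967 0.412
vertex 0.201 2.163 -0.368
vertex -0.765 2.55 -0.394
endloop
endfacet
facet normal -0.397 0.029 0.917
outer loop
vertex -0.84 1.007 0.278
vertex -0.46 1.967 0.412
vertex -1.409 1.835 0.005
endloop
endfacet
facet normal -0.367 -0.900 0.233
outer loop
vertex -0.415 0.61 -0.586
vertex -0.84 1.007 0.278
vertex -1.381 0.997 -0.612
endloop
endfacet
facet normal 0.366 -0.683 -0.632
outer loop
vertex 0.229 1.325 -0.985
vertex -0.415 0.61 -0.586
vertex -0.72 1.193 -1.392
endloop
endfacet
facet normal 0.788 0.382 -0.483
outer loop
vertex 0.201 2.163 -0.368
vertex 0.229 1.325 -0.985
vertex -0.34 2.153 -1.258
endloop
endfacet

endsolid
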